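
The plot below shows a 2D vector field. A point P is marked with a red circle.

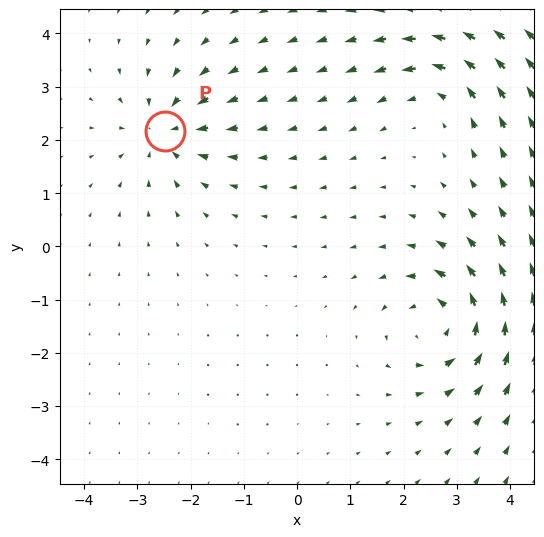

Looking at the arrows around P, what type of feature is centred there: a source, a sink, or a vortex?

At P (-2.5, 2.2) the arrows converge inward. Divergence about -4, curl ≈0 — negative divergence with near-zero curl is a sink.

sink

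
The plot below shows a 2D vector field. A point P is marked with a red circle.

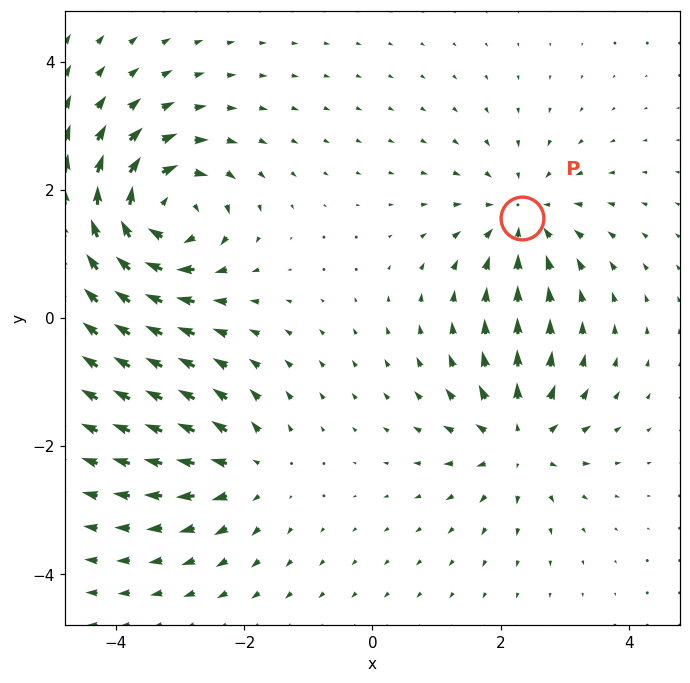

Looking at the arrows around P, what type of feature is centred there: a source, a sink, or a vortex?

sink

At P (2.3, 1.6) the arrows converge inward. Divergence about -3, curl ≈0 — negative divergence with near-zero curl is a sink.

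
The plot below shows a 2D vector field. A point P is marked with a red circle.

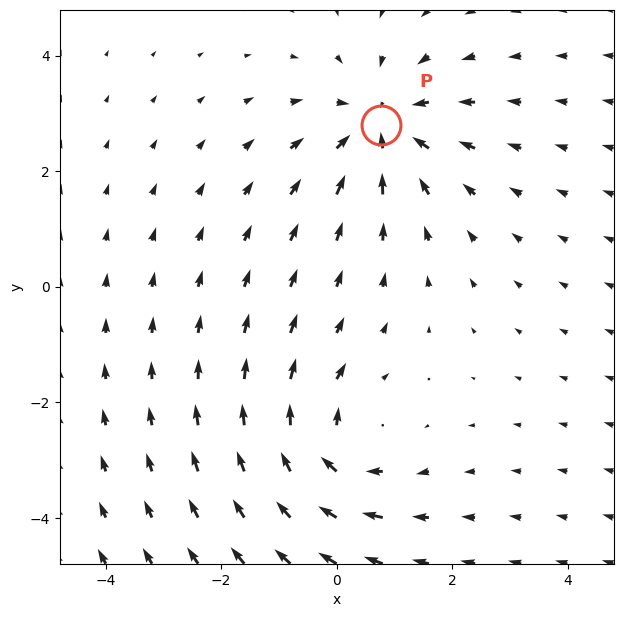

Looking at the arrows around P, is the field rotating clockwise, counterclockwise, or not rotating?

Near P at (0.8, 2.8) the arrows show no circulation. The curl there is ≈0.

not rotating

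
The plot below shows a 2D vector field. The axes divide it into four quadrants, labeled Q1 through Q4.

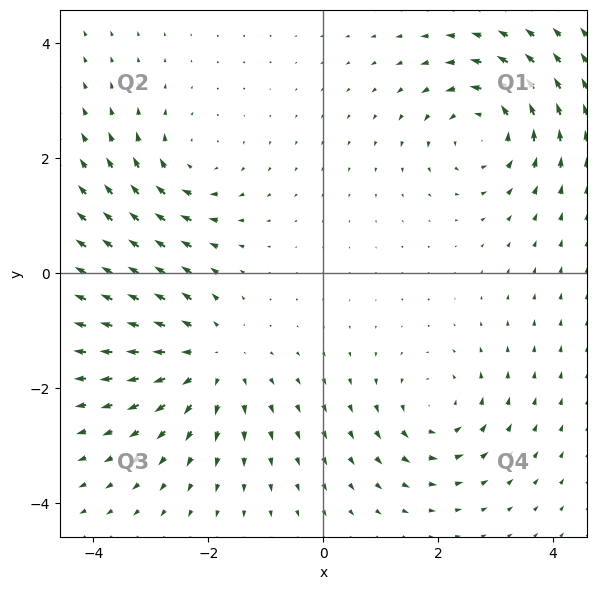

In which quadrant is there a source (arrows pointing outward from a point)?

The source sits at approximately (-2.0, -1.5), which lies in quadrant Q3. The divergence there is about +4, positive as expected for a source.

Q3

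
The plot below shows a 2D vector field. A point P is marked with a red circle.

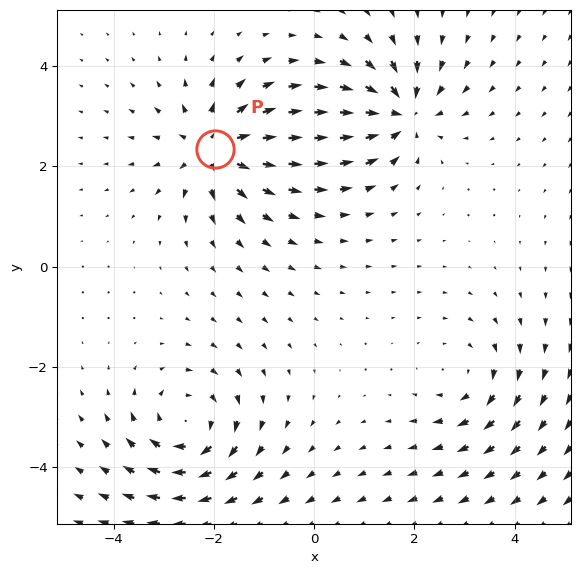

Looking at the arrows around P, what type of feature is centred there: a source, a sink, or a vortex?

source

At P (-2.0, 2.4) the arrows spread outward. Divergence about +5, curl ≈0 — positive divergence with near-zero curl is a source.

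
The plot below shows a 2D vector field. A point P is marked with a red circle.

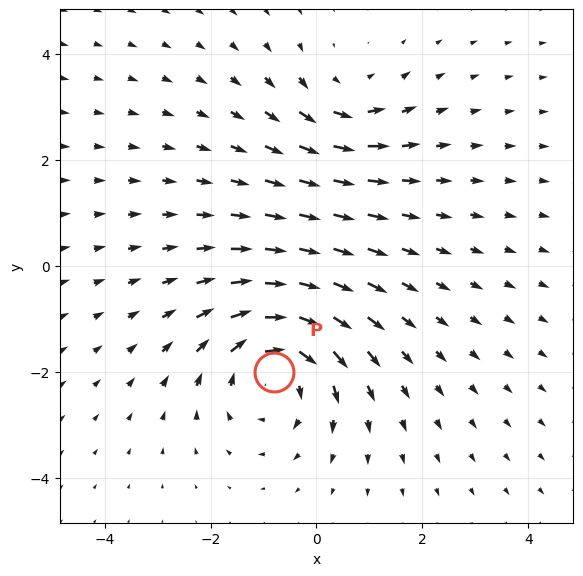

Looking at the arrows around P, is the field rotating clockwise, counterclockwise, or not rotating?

clockwise

Near P at (-0.8, -2.0) the arrows circulate clockwise. The curl (z-component) there is about -4; negative curl means clockwise rotation.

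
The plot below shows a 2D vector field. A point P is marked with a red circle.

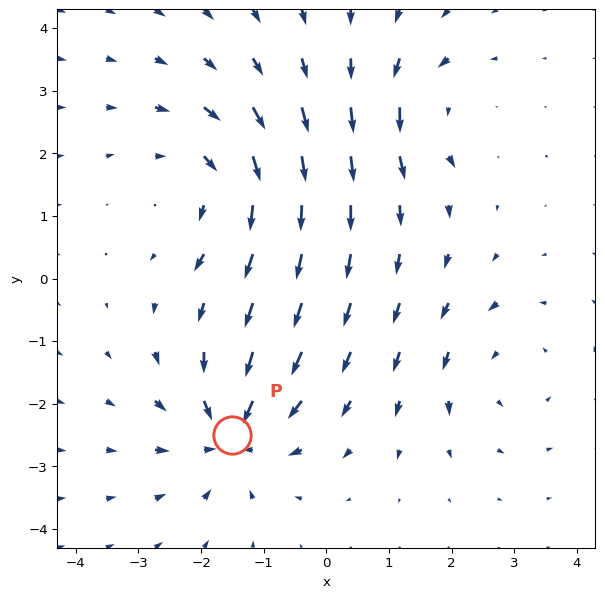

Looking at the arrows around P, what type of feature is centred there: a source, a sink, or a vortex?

At P (-1.5, -2.5) the arrows converge inward. Divergence about -6, curl ≈0 — negative divergence with near-zero curl is a sink.

sink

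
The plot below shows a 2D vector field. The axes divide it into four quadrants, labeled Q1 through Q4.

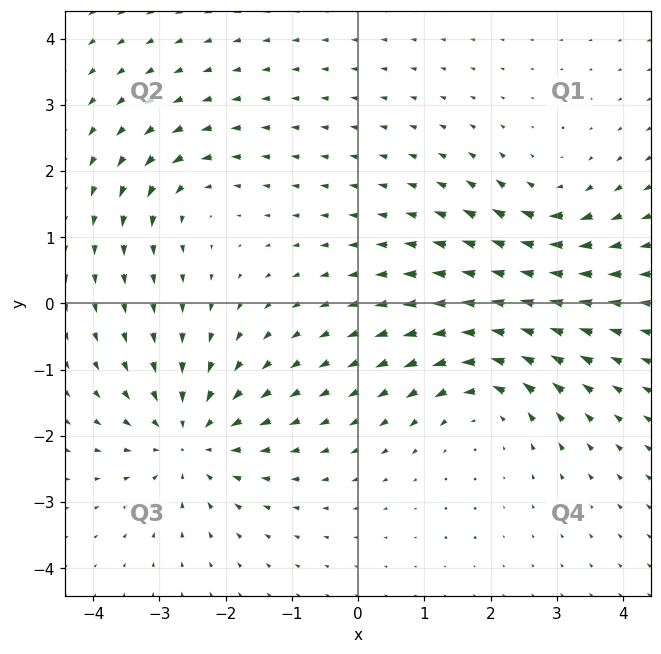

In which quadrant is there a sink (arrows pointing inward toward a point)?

The sink sits at approximately (-2.5, -2.1), which lies in quadrant Q3. The divergence there is about -5, negative as expected for a sink.

Q3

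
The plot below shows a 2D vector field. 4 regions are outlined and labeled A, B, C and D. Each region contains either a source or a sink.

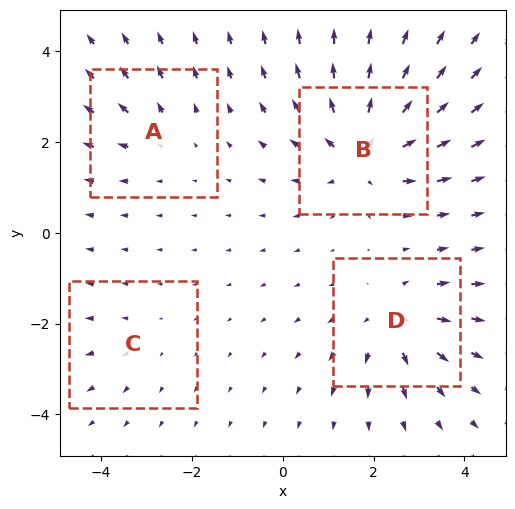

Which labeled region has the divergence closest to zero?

Divergence at each region's feature centre — A: about +3, B: about +7, C: about +2, D: about +5. Region C is closest to zero.

C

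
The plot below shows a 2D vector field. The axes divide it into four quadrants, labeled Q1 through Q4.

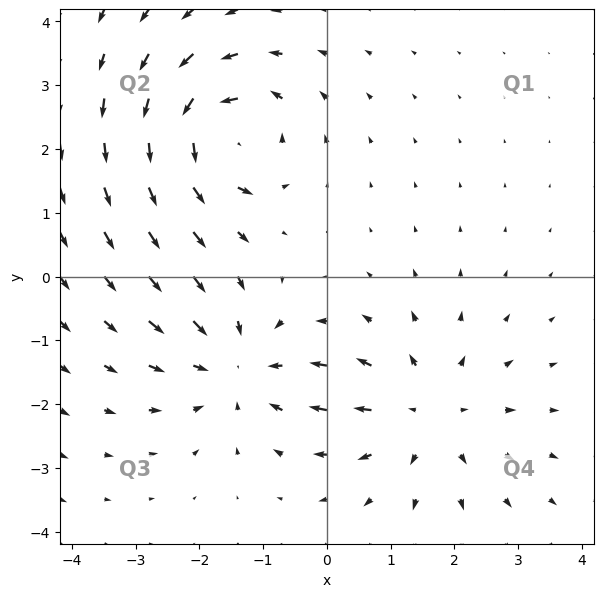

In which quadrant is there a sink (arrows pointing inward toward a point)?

The sink sits at approximately (-1.4, -1.4), which lies in quadrant Q3. The divergence there is about -4, negative as expected for a sink.

Q3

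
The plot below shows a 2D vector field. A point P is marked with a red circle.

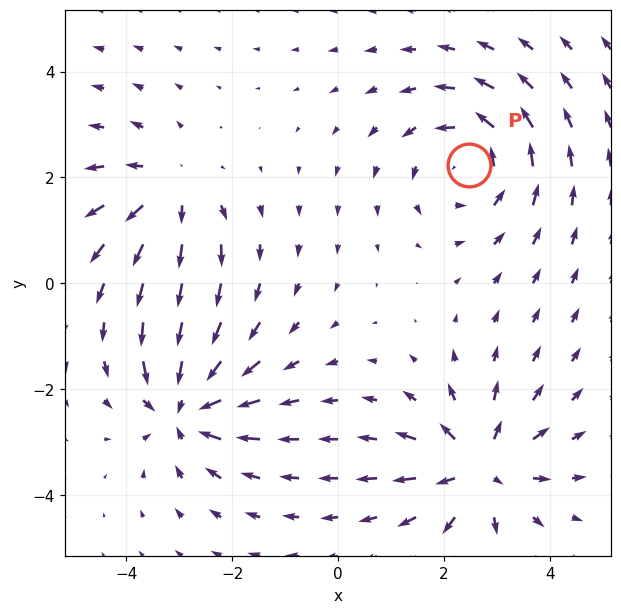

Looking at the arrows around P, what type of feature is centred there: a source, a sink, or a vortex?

At P (2.5, 2.2) the arrows circulate counterclockwise. Divergence ≈0, curl about +4 — near-zero divergence with nonzero curl is a vortex.

vortex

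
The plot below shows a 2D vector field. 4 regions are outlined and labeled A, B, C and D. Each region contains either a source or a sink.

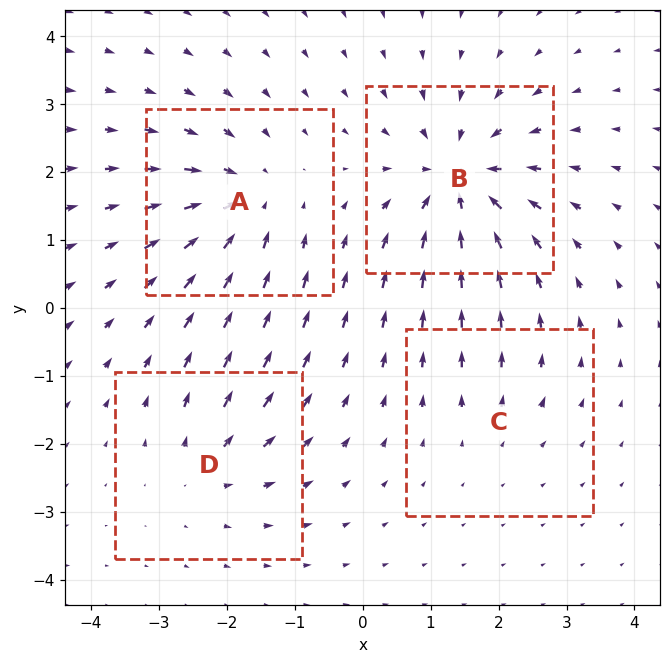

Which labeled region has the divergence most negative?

B

Divergence at each region's feature centre — A: about -6, B: about -8, C: about +2, D: about +4. Region B is most negative.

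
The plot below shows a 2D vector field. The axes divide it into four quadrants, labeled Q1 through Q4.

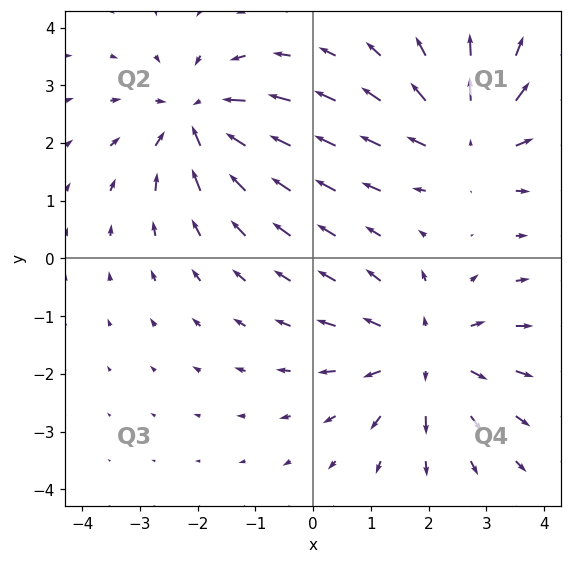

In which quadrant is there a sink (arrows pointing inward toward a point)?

The sink sits at approximately (-2.0, 2.4), which lies in quadrant Q2. The divergence there is about -5, negative as expected for a sink.

Q2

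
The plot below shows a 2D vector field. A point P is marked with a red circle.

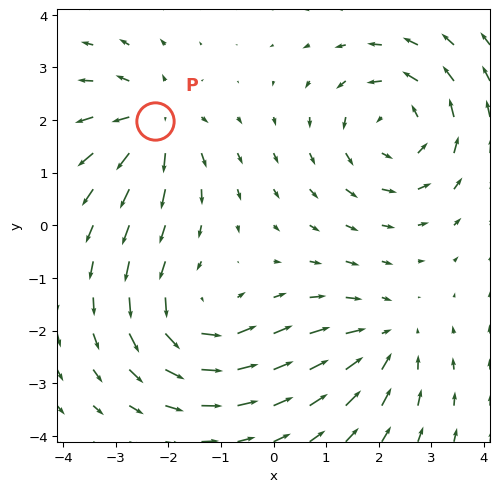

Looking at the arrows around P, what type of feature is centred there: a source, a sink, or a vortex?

At P (-2.3, 2.0) the arrows spread outward. Divergence about +4, curl ≈0 — positive divergence with near-zero curl is a source.

source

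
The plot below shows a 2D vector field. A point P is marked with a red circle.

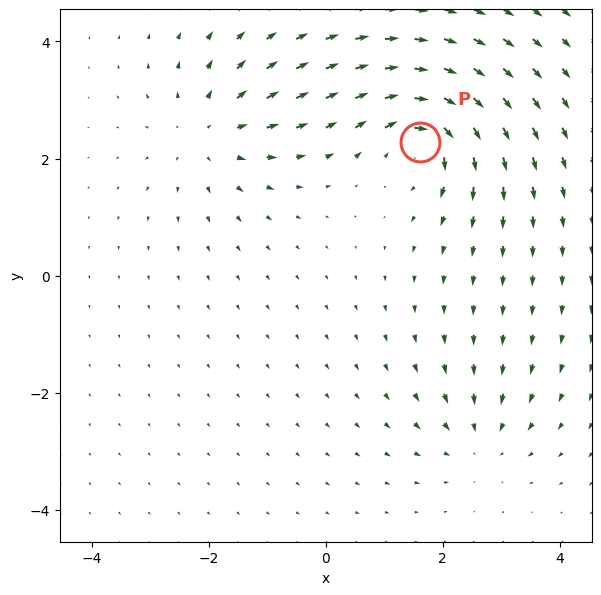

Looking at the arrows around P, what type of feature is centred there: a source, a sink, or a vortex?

vortex

At P (1.6, 2.3) the arrows circulate clockwise. Divergence ≈0, curl about -6 — near-zero divergence with nonzero curl is a vortex.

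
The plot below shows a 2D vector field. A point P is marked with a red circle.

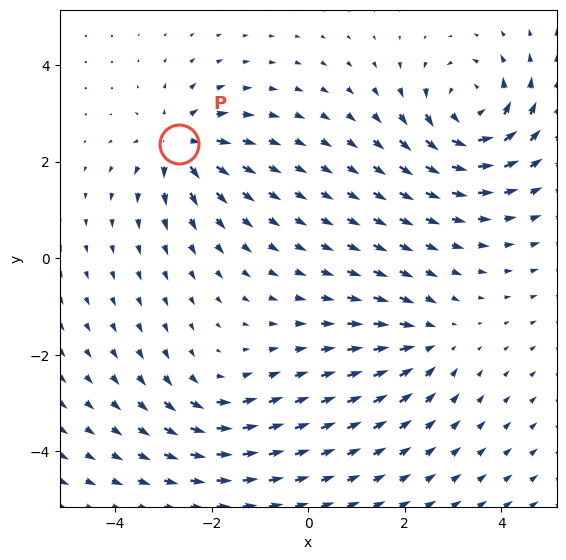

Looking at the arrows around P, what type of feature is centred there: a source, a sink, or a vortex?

At P (-2.7, 2.4) the arrows spread outward. Divergence about +5, curl ≈0 — positive divergence with near-zero curl is a source.

source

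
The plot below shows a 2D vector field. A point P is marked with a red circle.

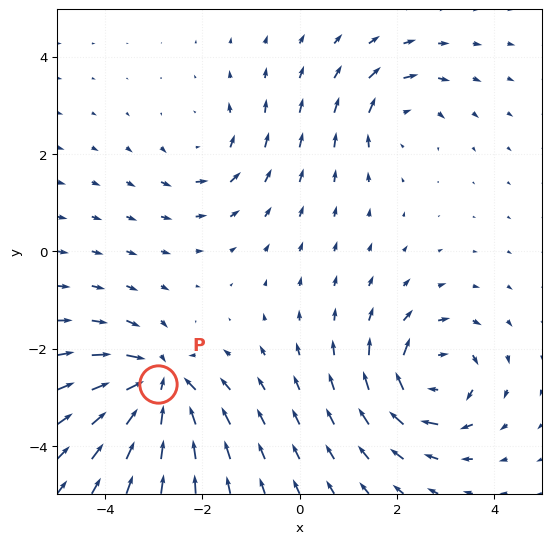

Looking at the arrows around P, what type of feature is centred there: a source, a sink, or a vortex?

sink

At P (-2.9, -2.7) the arrows converge inward. Divergence about -6, curl ≈0 — negative divergence with near-zero curl is a sink.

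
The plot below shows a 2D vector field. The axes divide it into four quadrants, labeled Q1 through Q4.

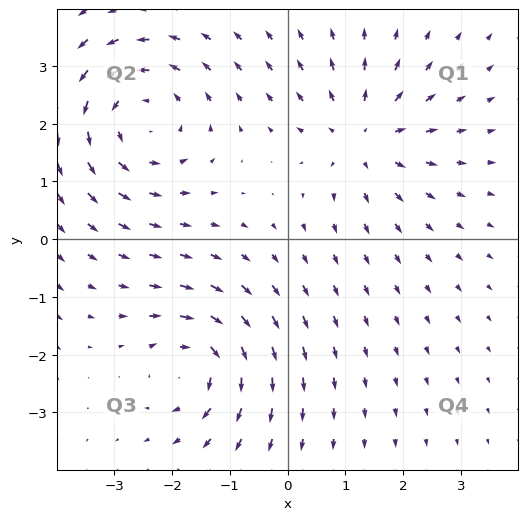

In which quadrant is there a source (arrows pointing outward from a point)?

The source sits at approximately (1.3, 1.8), which lies in quadrant Q1. The divergence there is about +3, positive as expected for a source.

Q1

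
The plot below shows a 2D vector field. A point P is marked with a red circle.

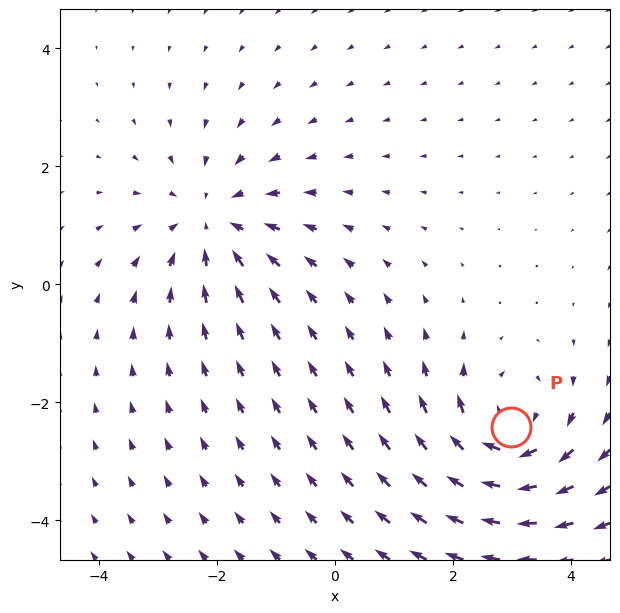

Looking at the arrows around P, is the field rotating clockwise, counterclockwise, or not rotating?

clockwise

Near P at (3.0, -2.4) the arrows circulate clockwise. The curl (z-component) there is about -5; negative curl means clockwise rotation.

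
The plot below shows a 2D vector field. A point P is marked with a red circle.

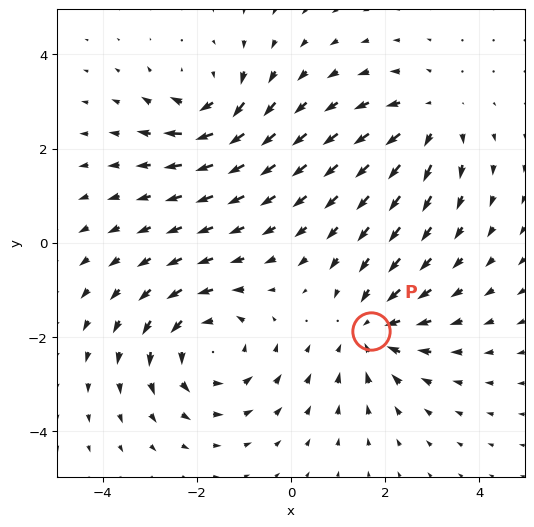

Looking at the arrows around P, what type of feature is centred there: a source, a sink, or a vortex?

At P (1.7, -1.9) the arrows converge inward. Divergence about -3, curl ≈0 — negative divergence with near-zero curl is a sink.

sink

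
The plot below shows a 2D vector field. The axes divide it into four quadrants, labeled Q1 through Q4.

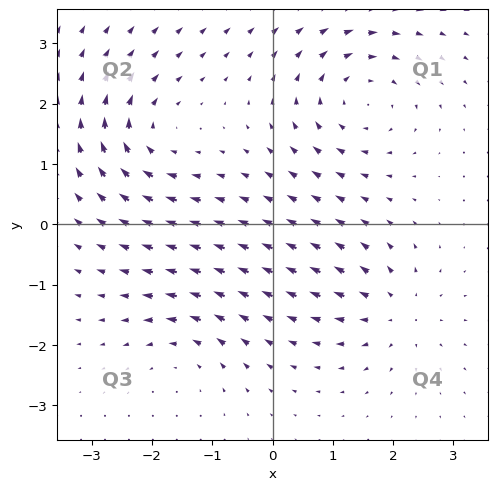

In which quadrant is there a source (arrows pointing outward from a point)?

Q4

The source sits at approximately (2.1, -1.4), which lies in quadrant Q4. The divergence there is about +4, positive as expected for a source.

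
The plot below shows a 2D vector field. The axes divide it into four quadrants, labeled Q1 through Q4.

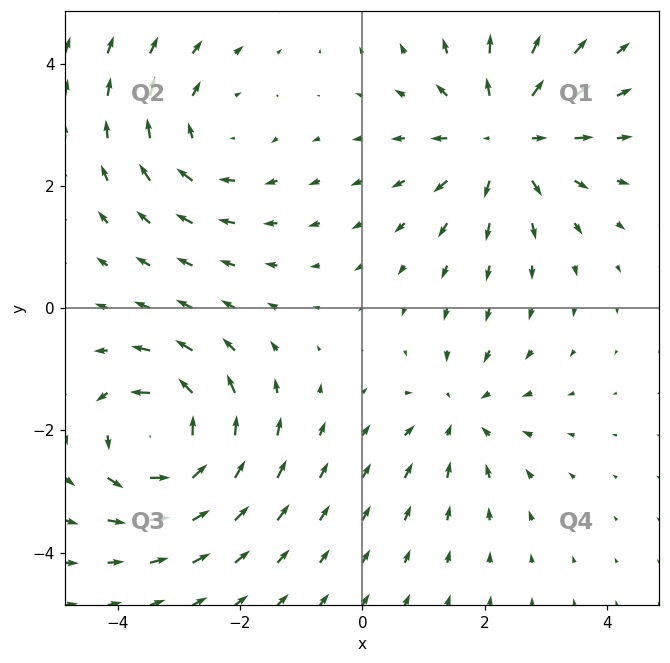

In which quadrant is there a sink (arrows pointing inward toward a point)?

Q4

The sink sits at approximately (1.6, -1.7), which lies in quadrant Q4. The divergence there is about -3, negative as expected for a sink.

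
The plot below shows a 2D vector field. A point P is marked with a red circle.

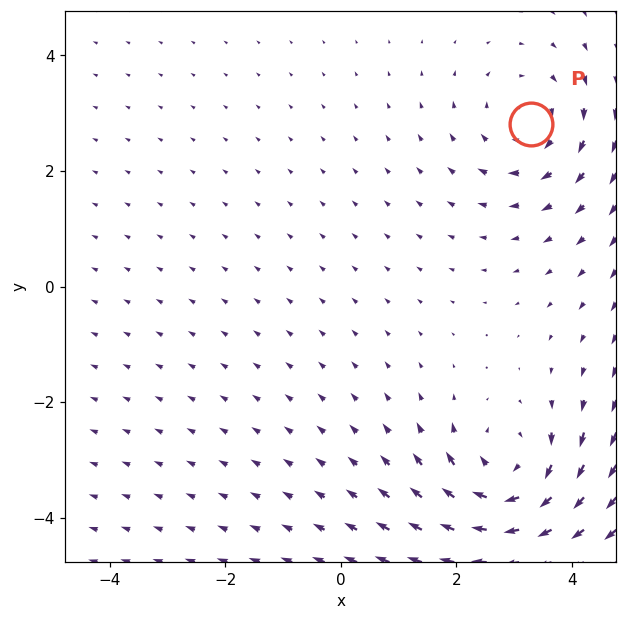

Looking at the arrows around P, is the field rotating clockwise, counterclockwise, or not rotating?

clockwise

Near P at (3.3, 2.8) the arrows circulate clockwise. The curl (z-component) there is about -3; negative curl means clockwise rotation.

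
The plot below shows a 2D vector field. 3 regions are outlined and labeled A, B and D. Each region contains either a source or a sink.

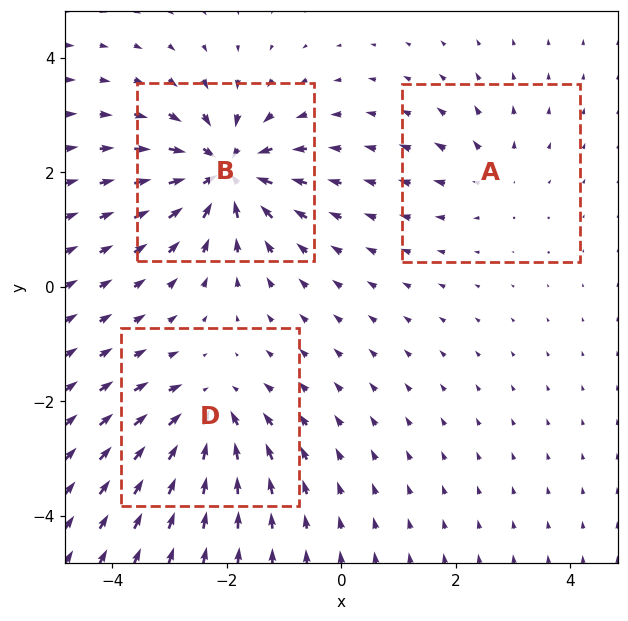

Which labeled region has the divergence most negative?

B

Divergence at each region's feature centre — A: about +2, B: about -6, D: about -4. Region B is most negative.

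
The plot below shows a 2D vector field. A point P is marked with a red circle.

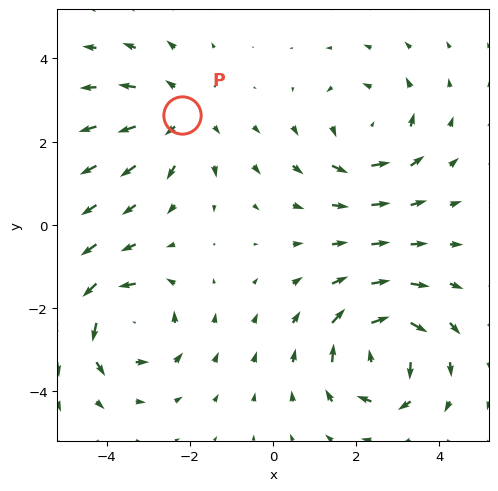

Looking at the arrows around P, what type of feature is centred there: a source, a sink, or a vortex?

At P (-2.2, 2.6) the arrows spread outward. Divergence about +3, curl ≈0 — positive divergence with near-zero curl is a source.

source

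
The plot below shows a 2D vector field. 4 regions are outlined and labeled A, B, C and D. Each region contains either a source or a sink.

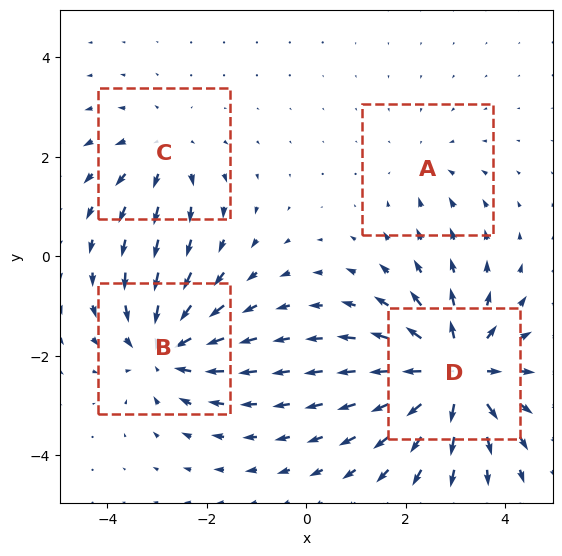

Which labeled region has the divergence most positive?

D

Divergence at each region's feature centre — A: about -2, B: about -5, C: about +3, D: about +7. Region D is most positive.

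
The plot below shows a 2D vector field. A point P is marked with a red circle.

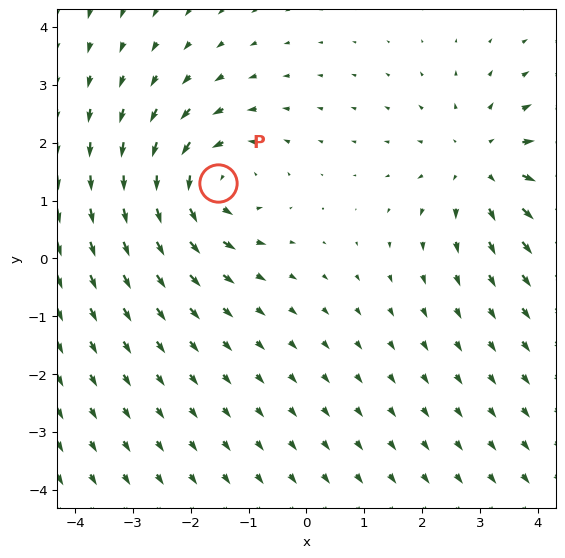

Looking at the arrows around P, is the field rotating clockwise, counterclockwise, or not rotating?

Near P at (-1.5, 1.3) the arrows circulate counterclockwise. The curl (z-component) there is about +3; positive curl means counterclockwise rotation.

counterclockwise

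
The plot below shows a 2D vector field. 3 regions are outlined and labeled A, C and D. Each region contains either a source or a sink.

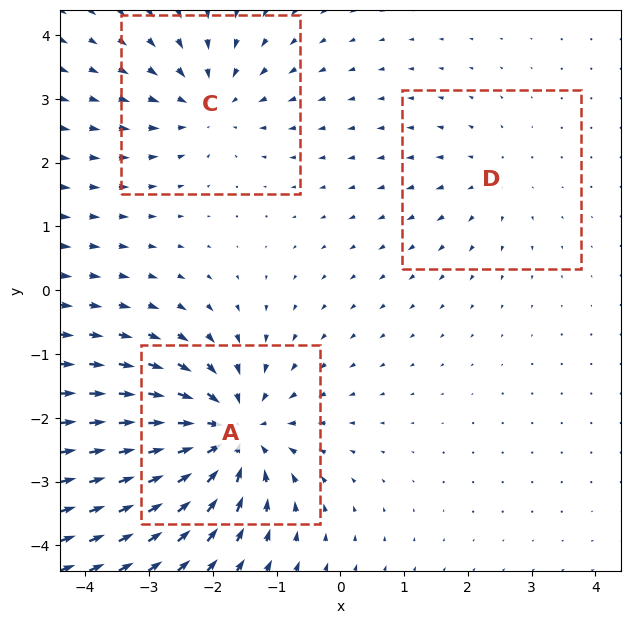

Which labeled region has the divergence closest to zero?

D

Divergence at each region's feature centre — A: about -5, C: about -3, D: about +2. Region D is closest to zero.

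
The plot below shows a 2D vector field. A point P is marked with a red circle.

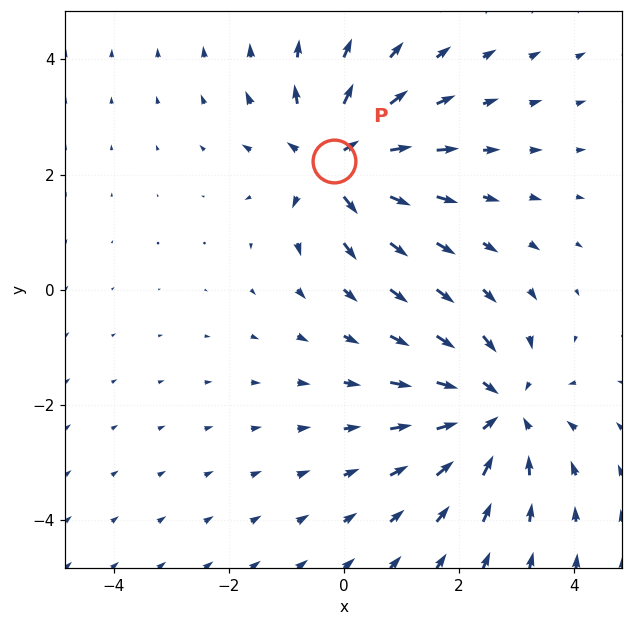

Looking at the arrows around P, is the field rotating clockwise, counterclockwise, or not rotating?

not rotating

Near P at (-0.2, 2.2) the arrows show no circulation. The curl there is ≈0.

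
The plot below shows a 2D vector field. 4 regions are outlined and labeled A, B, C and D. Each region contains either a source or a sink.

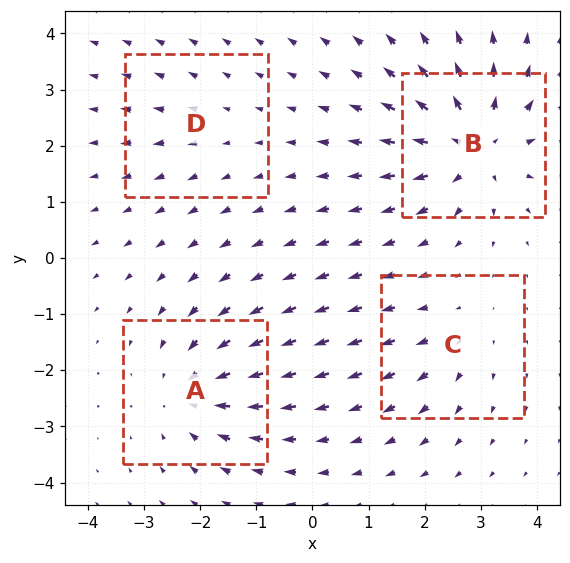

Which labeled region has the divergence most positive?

B

Divergence at each region's feature centre — A: about -5, B: about +7, C: about +3, D: about +2. Region B is most positive.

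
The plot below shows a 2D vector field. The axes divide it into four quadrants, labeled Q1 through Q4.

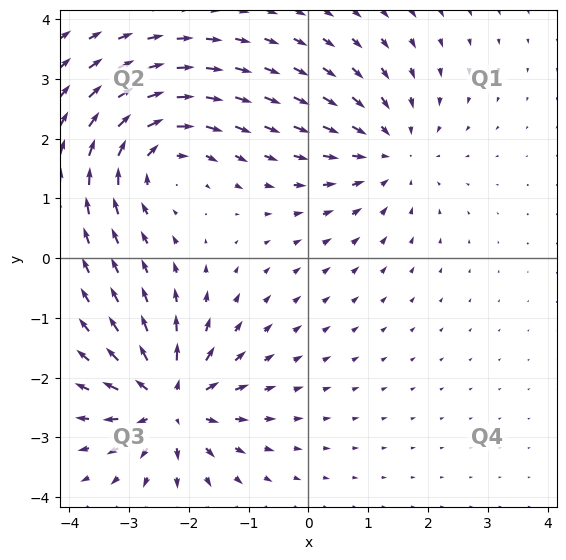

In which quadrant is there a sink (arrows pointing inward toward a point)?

Q1

The sink sits at approximately (1.4, 1.8), which lies in quadrant Q1. The divergence there is about -3, negative as expected for a sink.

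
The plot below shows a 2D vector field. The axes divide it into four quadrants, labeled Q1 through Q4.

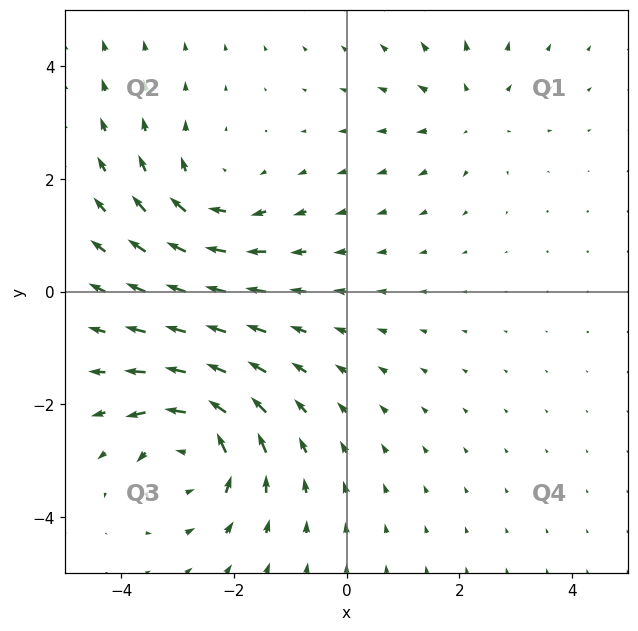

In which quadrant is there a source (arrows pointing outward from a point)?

Q1

The source sits at approximately (2.2, 3.2), which lies in quadrant Q1. The divergence there is about +3, positive as expected for a source.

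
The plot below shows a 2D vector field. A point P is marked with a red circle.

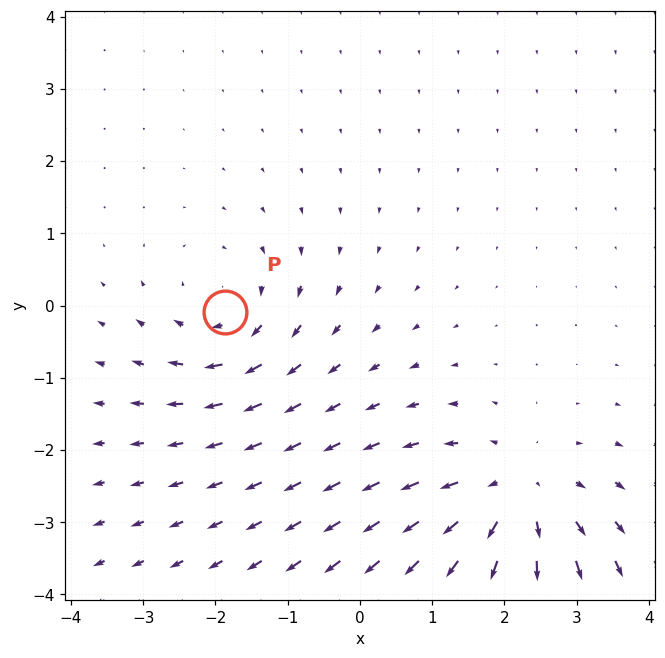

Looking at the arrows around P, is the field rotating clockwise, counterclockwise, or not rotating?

clockwise

Near P at (-1.9, -0.1) the arrows circulate clockwise. The curl (z-component) there is about -4; negative curl means clockwise rotation.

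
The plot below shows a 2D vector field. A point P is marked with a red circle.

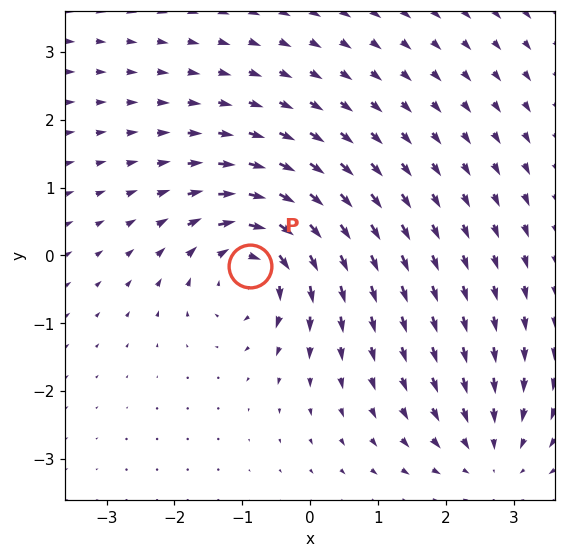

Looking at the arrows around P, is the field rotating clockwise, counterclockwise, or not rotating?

clockwise

Near P at (-0.9, -0.2) the arrows circulate clockwise. The curl (z-component) there is about -5; negative curl means clockwise rotation.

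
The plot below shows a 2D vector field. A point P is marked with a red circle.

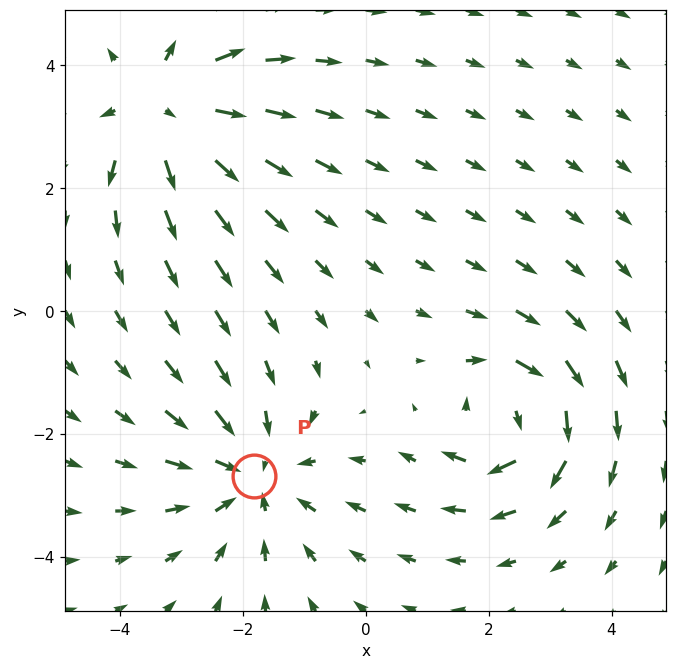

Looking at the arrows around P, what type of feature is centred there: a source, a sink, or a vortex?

At P (-1.8, -2.7) the arrows converge inward. Divergence about -4, curl ≈0 — negative divergence with near-zero curl is a sink.

sink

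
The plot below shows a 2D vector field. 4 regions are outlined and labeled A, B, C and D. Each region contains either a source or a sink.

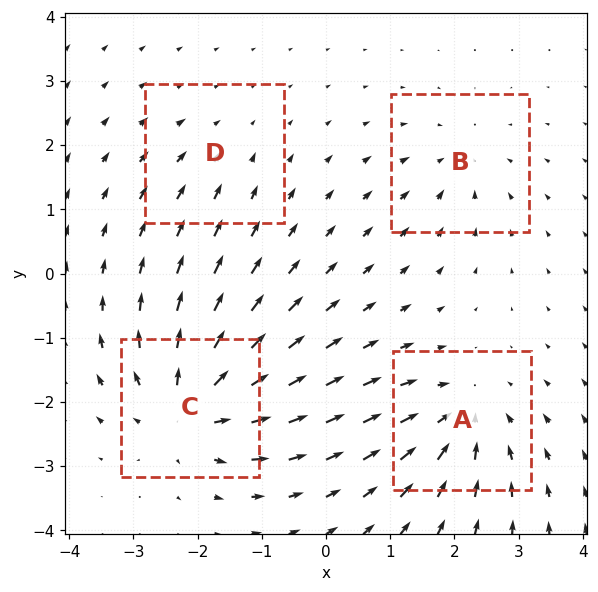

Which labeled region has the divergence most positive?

Divergence at each region's feature centre — A: about -5, B: about -4, C: about +7, D: about -2. Region C is most positive.

C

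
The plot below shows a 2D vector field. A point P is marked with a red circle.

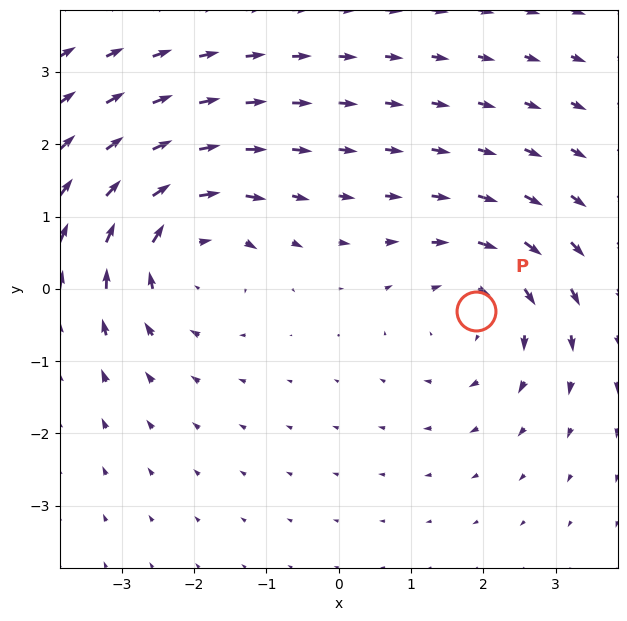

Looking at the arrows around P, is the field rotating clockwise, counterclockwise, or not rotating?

clockwise

Near P at (1.9, -0.3) the arrows circulate clockwise. The curl (z-component) there is about -2; negative curl means clockwise rotation.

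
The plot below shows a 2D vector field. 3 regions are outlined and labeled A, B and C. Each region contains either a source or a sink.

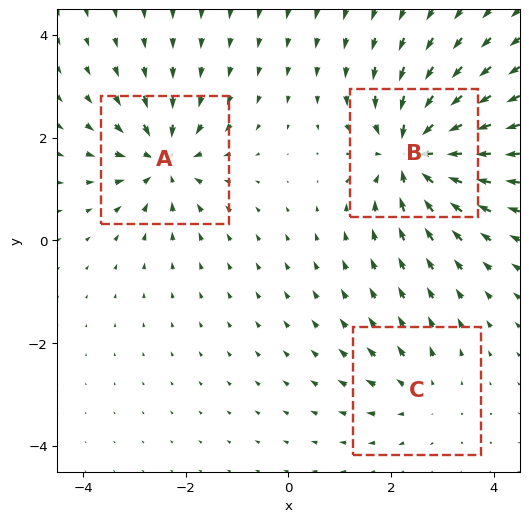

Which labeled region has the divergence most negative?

B

Divergence at each region's feature centre — A: about -4, B: about -6, C: about +2. Region B is most negative.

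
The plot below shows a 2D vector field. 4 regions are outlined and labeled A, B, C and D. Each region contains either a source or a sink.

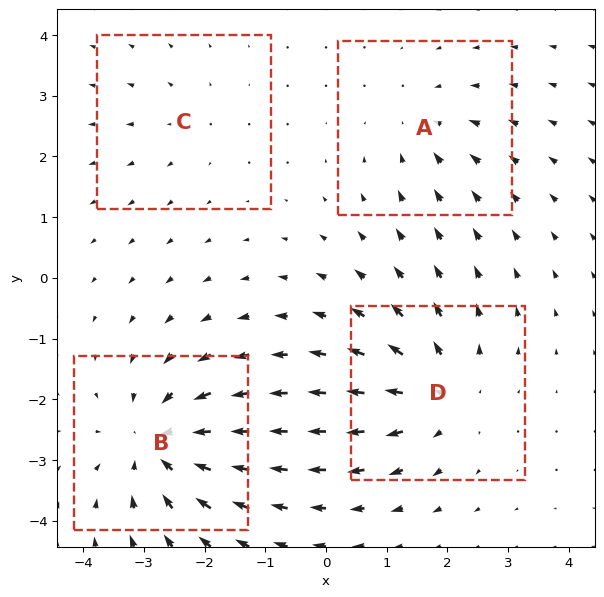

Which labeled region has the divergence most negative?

Divergence at each region's feature centre — A: about -3, B: about -6, C: about +2, D: about +5. Region B is most negative.

B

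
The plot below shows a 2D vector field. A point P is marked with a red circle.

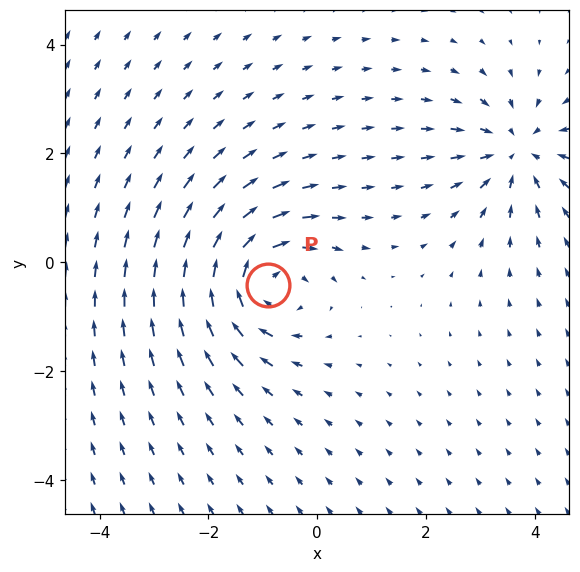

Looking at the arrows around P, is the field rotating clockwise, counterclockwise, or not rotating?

Near P at (-0.9, -0.4) the arrows circulate clockwise. The curl (z-component) there is about -4; negative curl means clockwise rotation.

clockwise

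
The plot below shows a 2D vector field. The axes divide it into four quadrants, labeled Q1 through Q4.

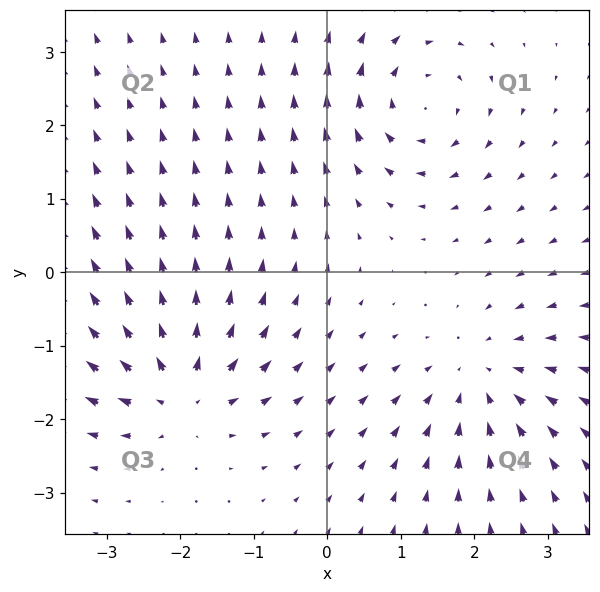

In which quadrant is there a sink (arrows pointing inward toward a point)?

Q4

The sink sits at approximately (2.1, -1.4), which lies in quadrant Q4. The divergence there is about -3, negative as expected for a sink.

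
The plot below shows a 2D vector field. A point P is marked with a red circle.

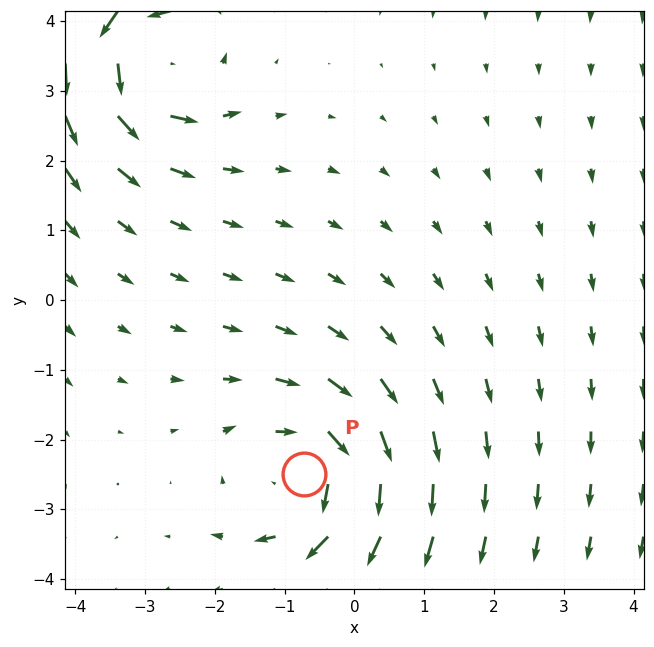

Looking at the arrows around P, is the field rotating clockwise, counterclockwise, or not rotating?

clockwise

Near P at (-0.7, -2.5) the arrows circulate clockwise. The curl (z-component) there is about -4; negative curl means clockwise rotation.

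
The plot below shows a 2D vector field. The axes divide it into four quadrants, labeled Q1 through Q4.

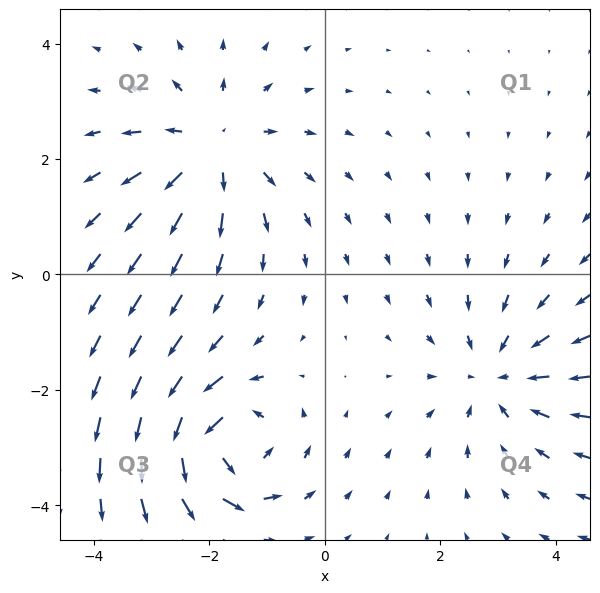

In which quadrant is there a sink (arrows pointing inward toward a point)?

Q4

The sink sits at approximately (3.0, -1.8), which lies in quadrant Q4. The divergence there is about -2, negative as expected for a sink.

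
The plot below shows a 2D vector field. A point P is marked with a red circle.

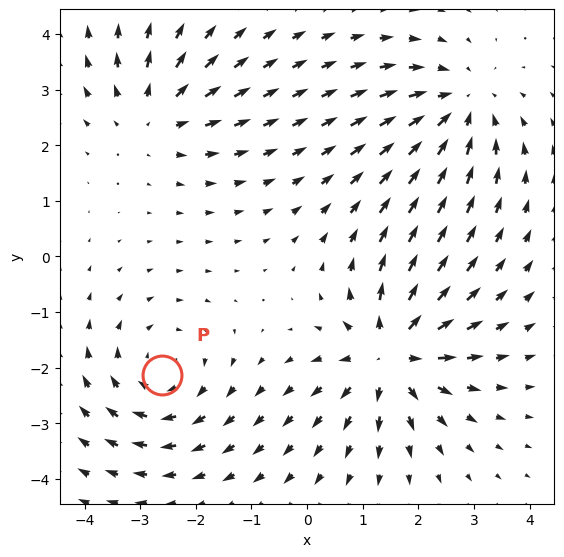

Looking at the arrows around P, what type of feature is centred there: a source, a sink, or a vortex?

vortex

At P (-2.6, -2.1) the arrows circulate clockwise. Divergence ≈0, curl about -3 — near-zero divergence with nonzero curl is a vortex.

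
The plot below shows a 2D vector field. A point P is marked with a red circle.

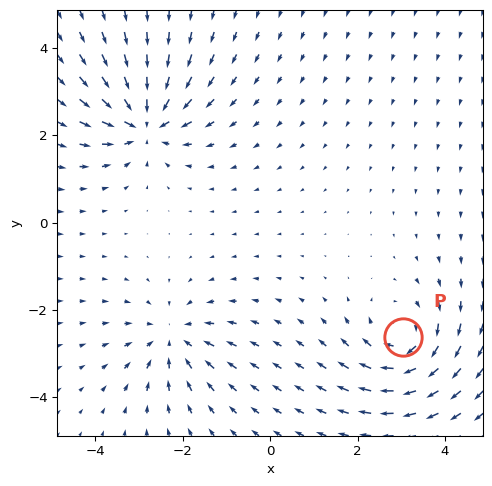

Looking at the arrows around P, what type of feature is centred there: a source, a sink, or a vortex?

vortex

At P (3.1, -2.6) the arrows circulate clockwise. Divergence ≈0, curl about -5 — near-zero divergence with nonzero curl is a vortex.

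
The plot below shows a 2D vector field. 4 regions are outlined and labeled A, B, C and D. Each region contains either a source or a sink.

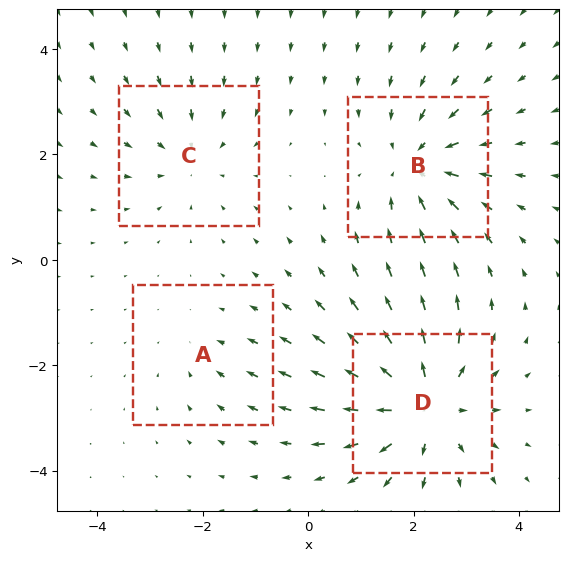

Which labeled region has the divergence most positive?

Divergence at each region's feature centre — A: about -2, B: about -5, C: about -3, D: about +6. Region D is most positive.

D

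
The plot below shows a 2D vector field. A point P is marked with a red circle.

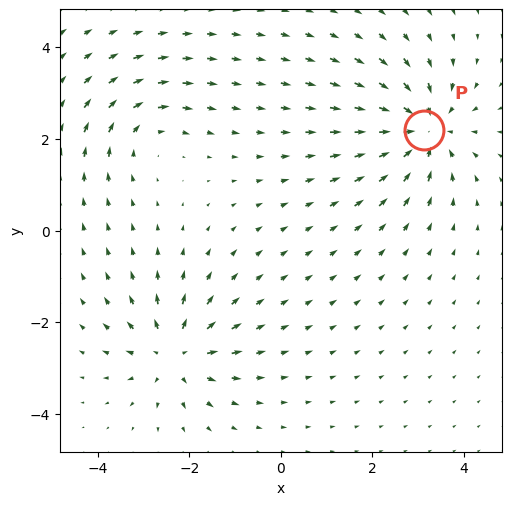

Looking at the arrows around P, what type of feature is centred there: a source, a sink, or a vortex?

At P (3.1, 2.2) the arrows converge inward. Divergence about -4, curl ≈0 — negative divergence with near-zero curl is a sink.

sink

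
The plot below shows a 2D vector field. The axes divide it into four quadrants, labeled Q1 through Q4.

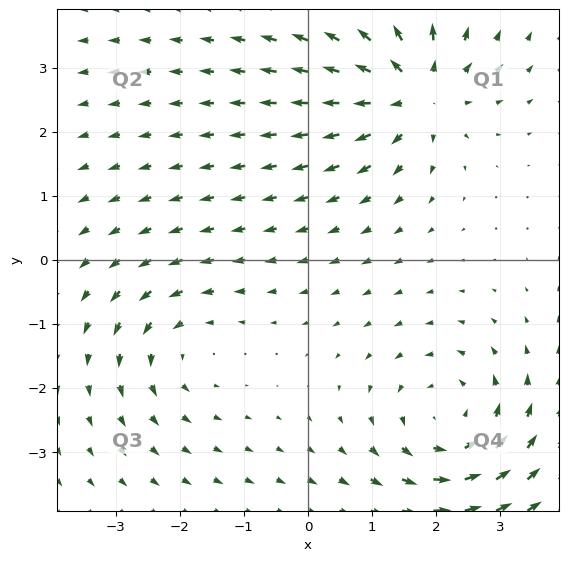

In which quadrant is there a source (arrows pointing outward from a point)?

Q1

The source sits at approximately (1.6, 2.6), which lies in quadrant Q1. The divergence there is about +5, positive as expected for a source.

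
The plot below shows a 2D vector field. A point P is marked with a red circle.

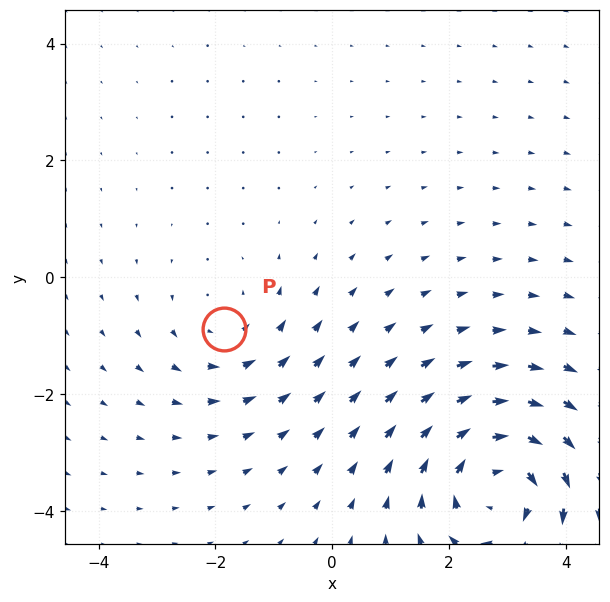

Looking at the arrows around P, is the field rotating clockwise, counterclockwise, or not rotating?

Near P at (-1.9, -0.9) the arrows circulate counterclockwise. The curl (z-component) there is about +2; positive curl means counterclockwise rotation.

counterclockwise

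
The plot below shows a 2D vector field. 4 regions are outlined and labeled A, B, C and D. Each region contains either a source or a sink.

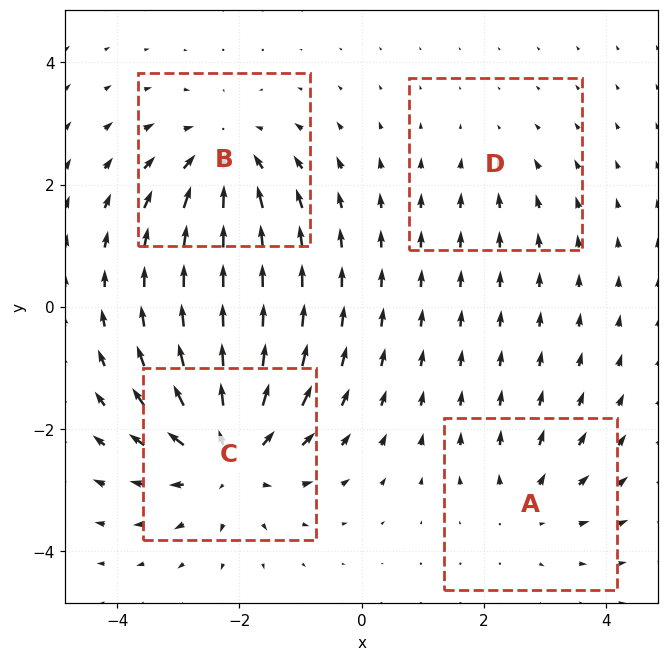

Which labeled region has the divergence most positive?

Divergence at each region's feature centre — A: about +3, B: about -5, C: about +7, D: about -2. Region C is most positive.

C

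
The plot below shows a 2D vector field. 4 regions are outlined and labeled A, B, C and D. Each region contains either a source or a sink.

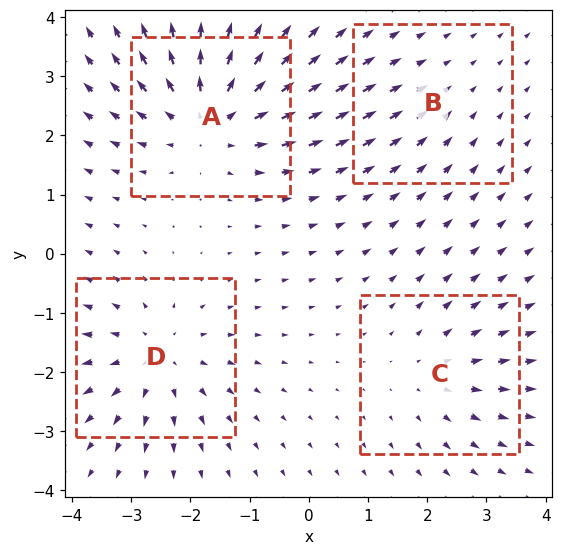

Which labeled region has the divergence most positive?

Divergence at each region's feature centre — A: about +6, B: about -2, C: about +3, D: about +5. Region A is most positive.

A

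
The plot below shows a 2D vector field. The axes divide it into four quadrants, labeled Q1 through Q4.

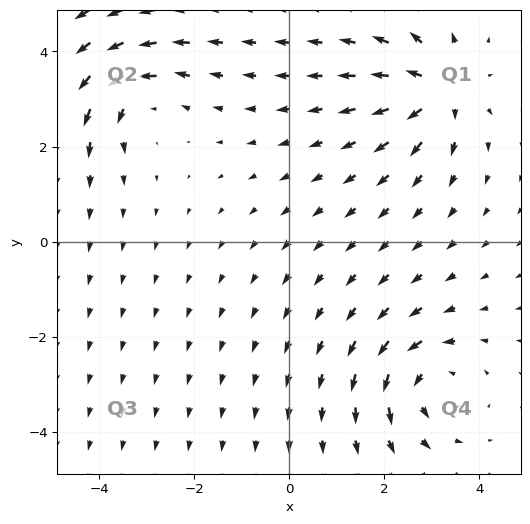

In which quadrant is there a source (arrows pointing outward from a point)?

The source sits at approximately (3.1, 3.2), which lies in quadrant Q1. The divergence there is about +4, positive as expected for a source.

Q1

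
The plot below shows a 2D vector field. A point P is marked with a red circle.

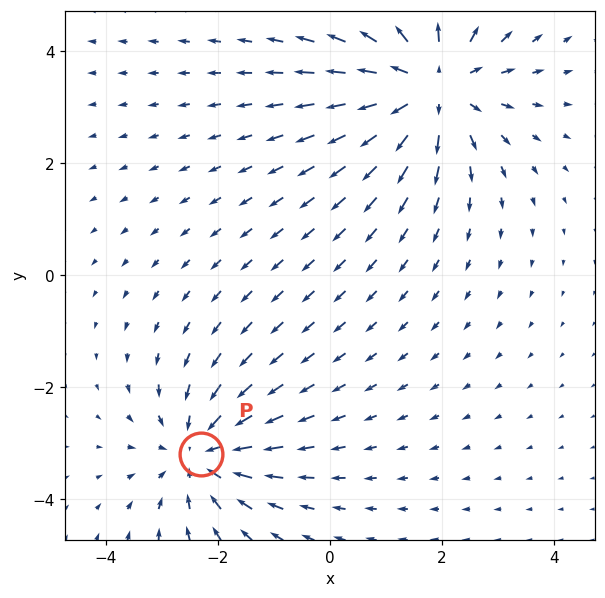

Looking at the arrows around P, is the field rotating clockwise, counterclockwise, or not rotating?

Near P at (-2.3, -3.2) the arrows show no circulation. The curl there is ≈0.

not rotating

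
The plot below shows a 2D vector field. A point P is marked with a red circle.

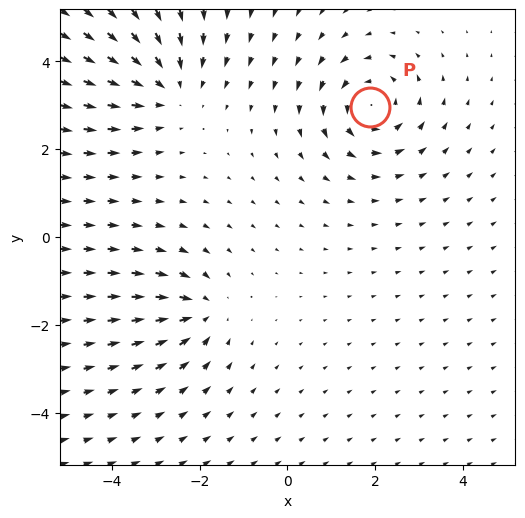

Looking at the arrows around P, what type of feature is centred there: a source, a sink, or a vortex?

At P (1.9, 3.0) the arrows circulate counterclockwise. Divergence ≈0, curl about +4 — near-zero divergence with nonzero curl is a vortex.

vortex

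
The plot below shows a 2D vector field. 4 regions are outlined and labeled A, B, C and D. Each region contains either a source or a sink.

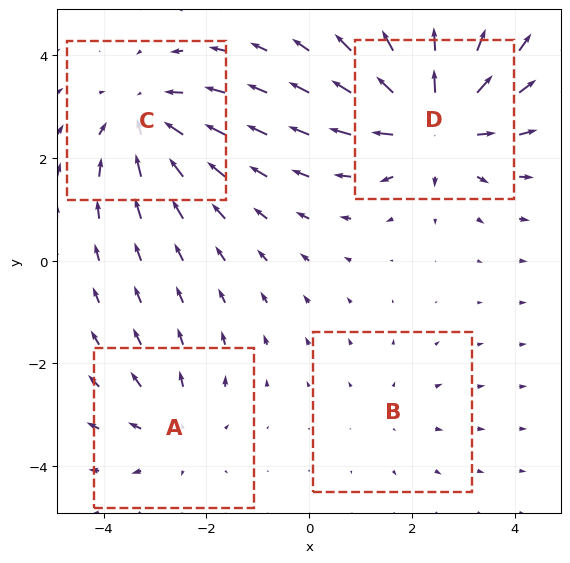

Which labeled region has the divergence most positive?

D

Divergence at each region's feature centre — A: about +3, B: about +2, C: about -4, D: about +6. Region D is most positive.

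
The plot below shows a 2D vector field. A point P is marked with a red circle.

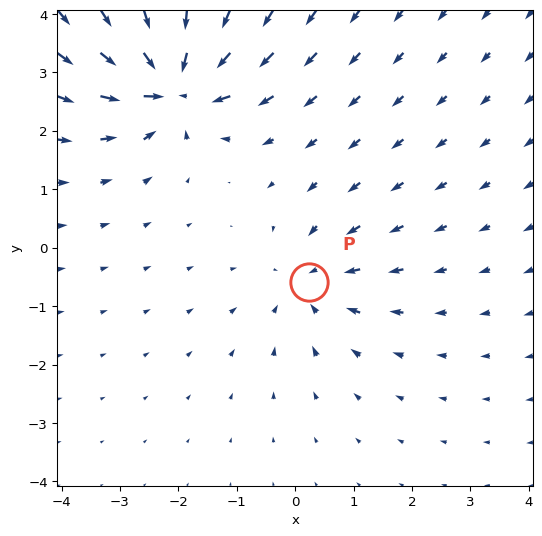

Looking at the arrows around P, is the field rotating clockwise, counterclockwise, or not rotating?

Near P at (0.2, -0.6) the arrows show no circulation. The curl there is ≈0.

not rotating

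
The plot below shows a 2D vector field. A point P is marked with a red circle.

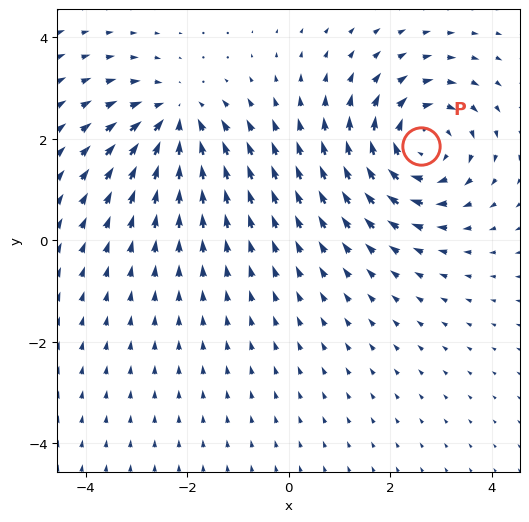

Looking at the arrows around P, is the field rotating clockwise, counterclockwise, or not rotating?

Near P at (2.6, 1.9) the arrows circulate clockwise. The curl (z-component) there is about -4; negative curl means clockwise rotation.

clockwise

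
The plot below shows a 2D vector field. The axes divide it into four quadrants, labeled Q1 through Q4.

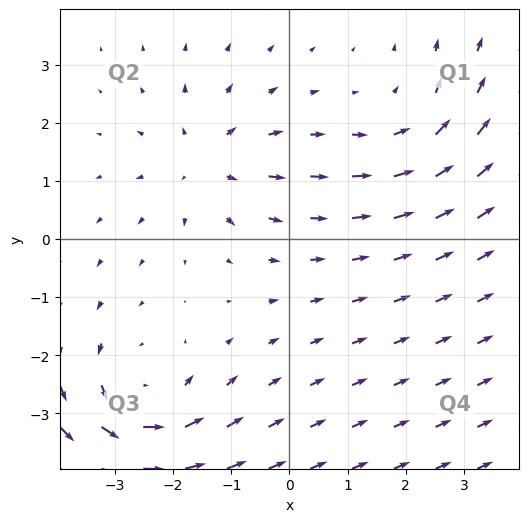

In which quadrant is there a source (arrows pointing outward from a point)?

Q2

The source sits at approximately (-1.4, 1.3), which lies in quadrant Q2. The divergence there is about +3, positive as expected for a source.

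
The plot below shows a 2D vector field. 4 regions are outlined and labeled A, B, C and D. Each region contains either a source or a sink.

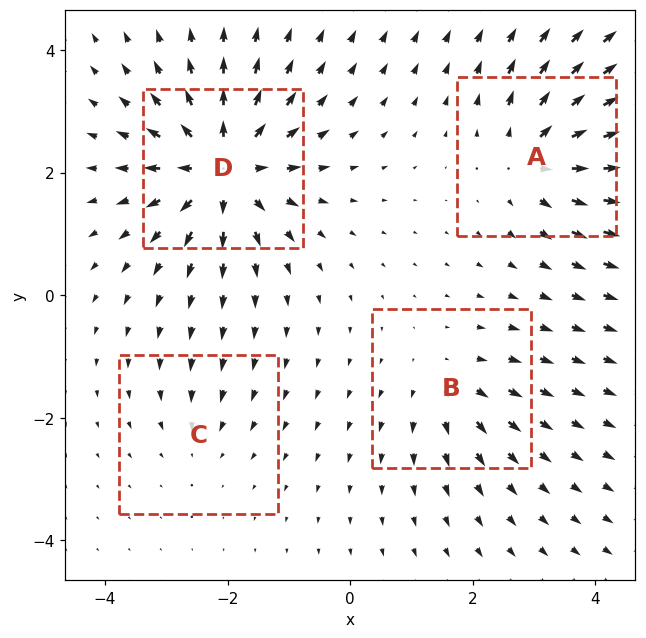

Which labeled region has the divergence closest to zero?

Divergence at each region's feature centre — A: about +6, B: about +4, C: about -2, D: about +8. Region C is closest to zero.

C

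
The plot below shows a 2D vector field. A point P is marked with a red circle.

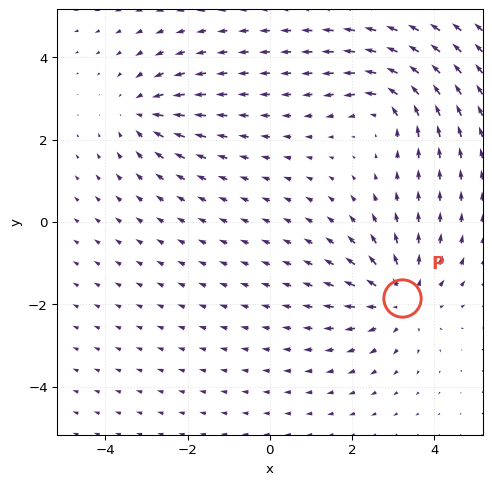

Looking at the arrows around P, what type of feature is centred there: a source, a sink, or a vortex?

At P (3.2, -1.9) the arrows spread outward. Divergence about +4, curl ≈0 — positive divergence with near-zero curl is a source.

source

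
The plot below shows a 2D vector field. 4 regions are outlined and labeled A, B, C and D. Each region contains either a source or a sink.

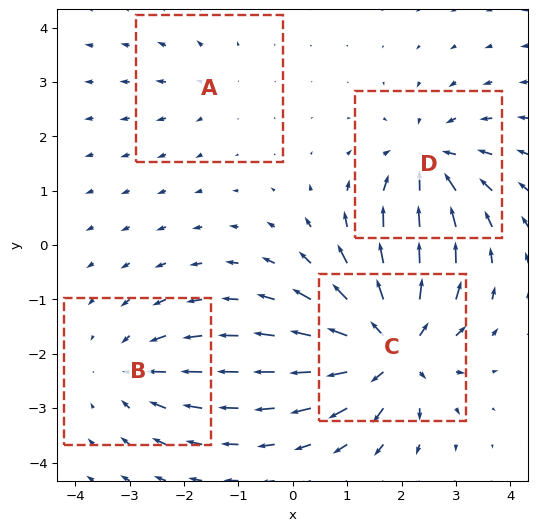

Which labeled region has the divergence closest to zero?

A

Divergence at each region's feature centre — A: about +2, B: about -3, C: about +8, D: about -5. Region A is closest to zero.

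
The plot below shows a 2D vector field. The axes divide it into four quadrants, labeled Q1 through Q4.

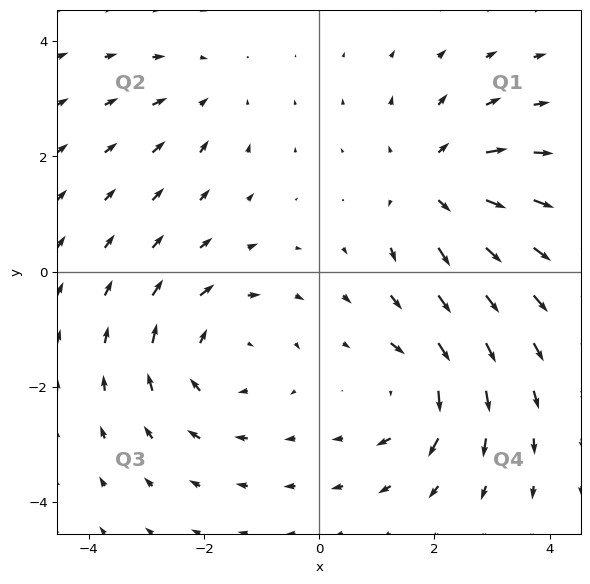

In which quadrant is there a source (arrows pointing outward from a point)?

The source sits at approximately (2.0, 1.5), which lies in quadrant Q1. The divergence there is about +5, positive as expected for a source.

Q1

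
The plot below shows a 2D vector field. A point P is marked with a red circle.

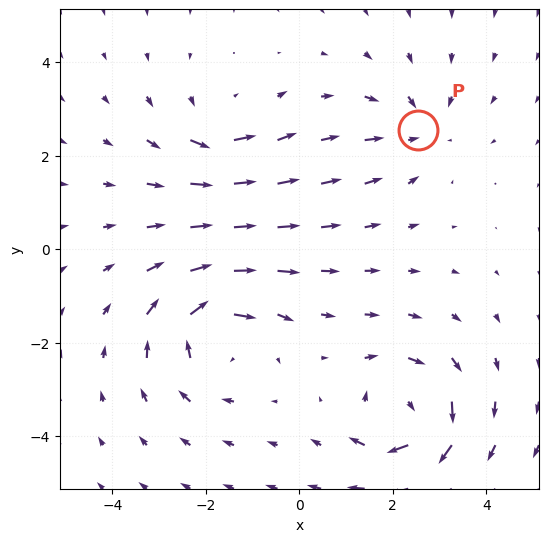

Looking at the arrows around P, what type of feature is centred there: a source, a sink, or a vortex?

sink

At P (2.5, 2.5) the arrows converge inward. Divergence about -3, curl ≈0 — negative divergence with near-zero curl is a sink.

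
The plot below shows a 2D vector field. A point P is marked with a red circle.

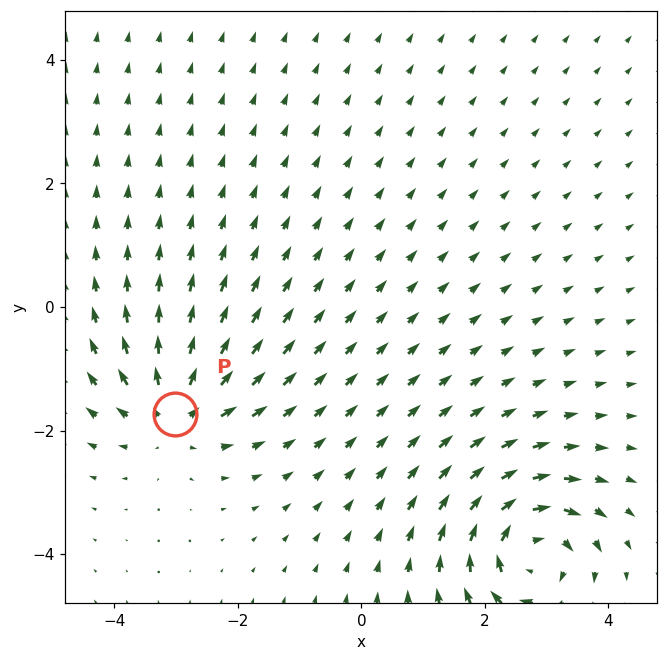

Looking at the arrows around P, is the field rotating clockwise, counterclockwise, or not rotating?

not rotating

Near P at (-3.0, -1.7) the arrows show no circulation. The curl there is ≈0.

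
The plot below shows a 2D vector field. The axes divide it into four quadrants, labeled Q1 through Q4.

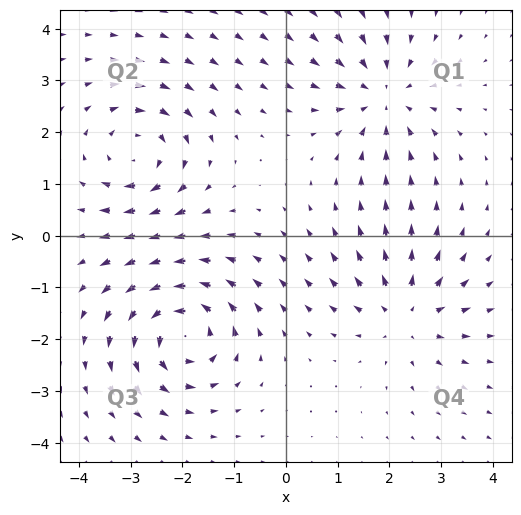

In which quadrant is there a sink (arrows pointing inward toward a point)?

The sink sits at approximately (1.9, 2.7), which lies in quadrant Q1. The divergence there is about -4, negative as expected for a sink.

Q1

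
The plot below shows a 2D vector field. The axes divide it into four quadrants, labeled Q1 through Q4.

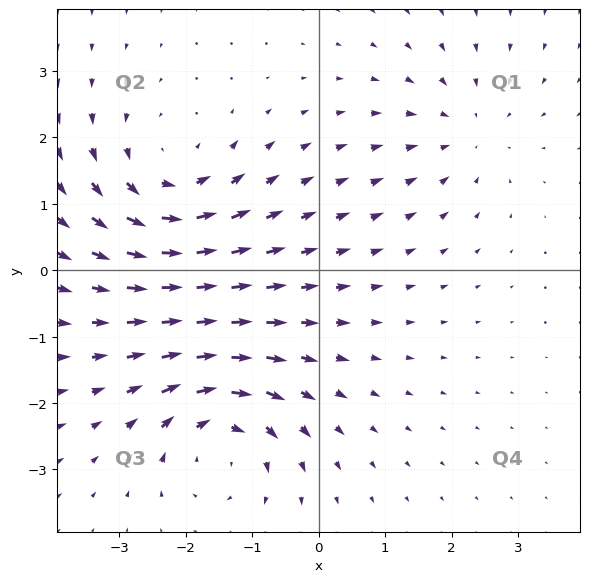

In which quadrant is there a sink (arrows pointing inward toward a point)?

The sink sits at approximately (2.2, 2.1), which lies in quadrant Q1. The divergence there is about -2, negative as expected for a sink.

Q1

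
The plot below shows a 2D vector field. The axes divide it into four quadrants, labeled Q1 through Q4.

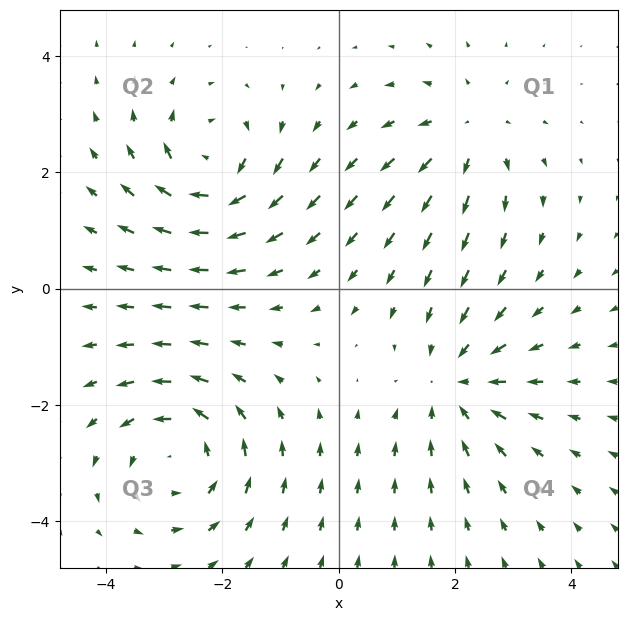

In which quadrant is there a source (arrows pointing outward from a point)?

Q1

The source sits at approximately (2.2, 2.7), which lies in quadrant Q1. The divergence there is about +3, positive as expected for a source.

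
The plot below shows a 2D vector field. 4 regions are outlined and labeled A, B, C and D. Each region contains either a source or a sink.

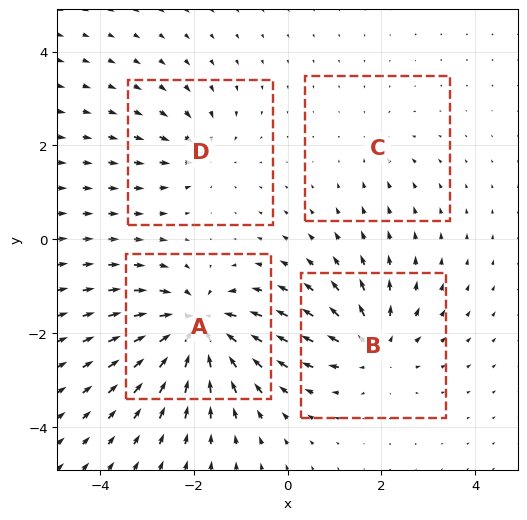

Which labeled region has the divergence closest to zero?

Divergence at each region's feature centre — A: about -8, B: about +5, C: about -2, D: about -4. Region C is closest to zero.

C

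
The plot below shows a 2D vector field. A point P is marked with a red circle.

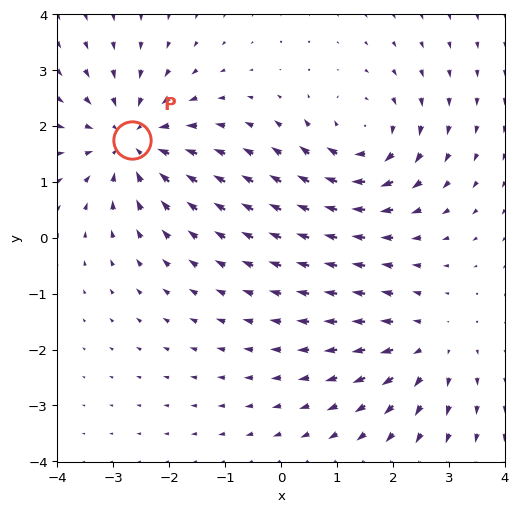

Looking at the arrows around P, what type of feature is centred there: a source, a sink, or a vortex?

sink

At P (-2.7, 1.7) the arrows converge inward. Divergence about -5, curl ≈0 — negative divergence with near-zero curl is a sink.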